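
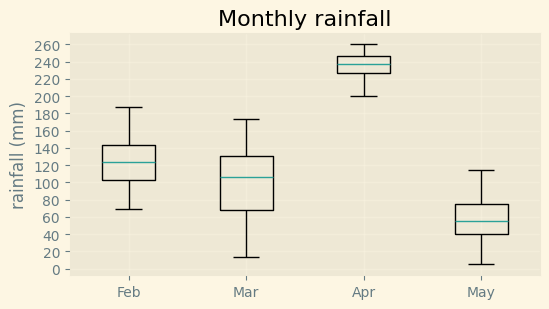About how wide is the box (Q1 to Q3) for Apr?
Q3 ≈ 240, Q1 ≈ 220; IQR ≈ 20.

≈ 20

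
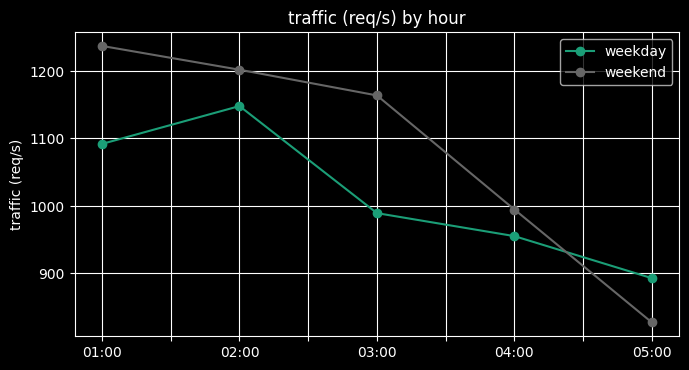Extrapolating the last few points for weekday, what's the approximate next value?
≈ 850

Last three: 1000, 950, 900 → slope ≈ -50/step → next ≈ 850.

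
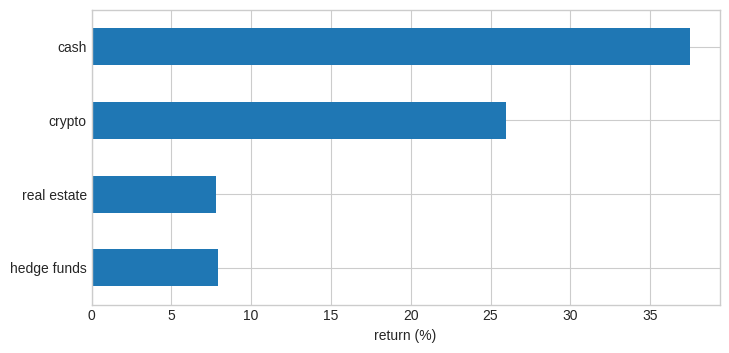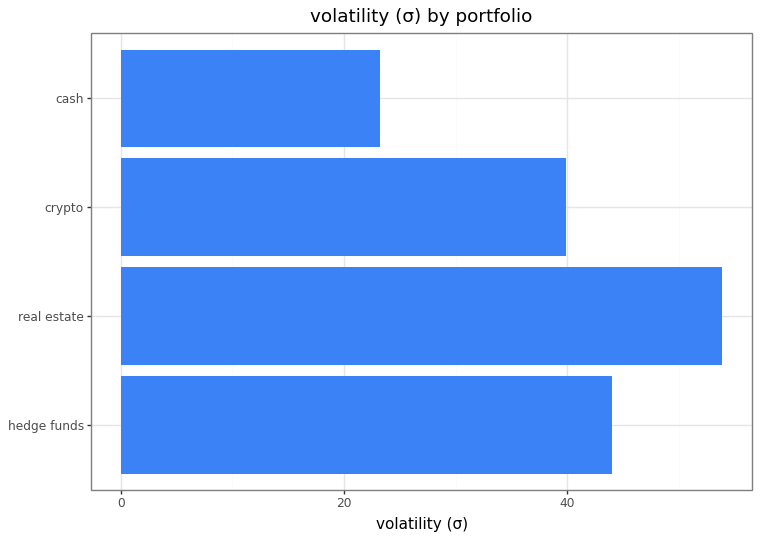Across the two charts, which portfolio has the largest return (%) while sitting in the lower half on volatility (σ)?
cash

Chart 2 median volatility (σ) ≈ 40; below-median portfolios: crypto, cash. Among those, cash has the highest return (%) (≈ 35).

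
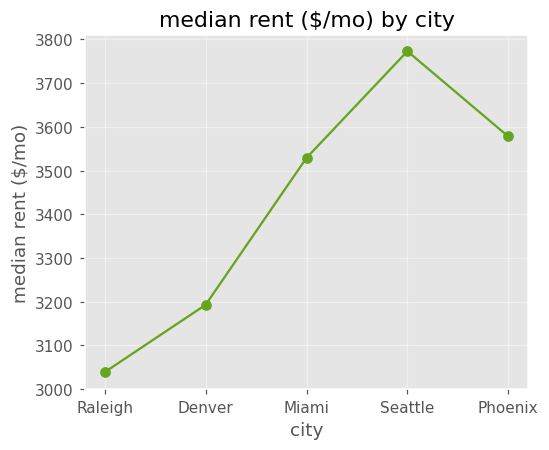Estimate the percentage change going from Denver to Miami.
Denver ≈ 3200, Miami ≈ 3500; (3500 − 3200) / 3200 ≈ +9.4%.

≈ +9.4%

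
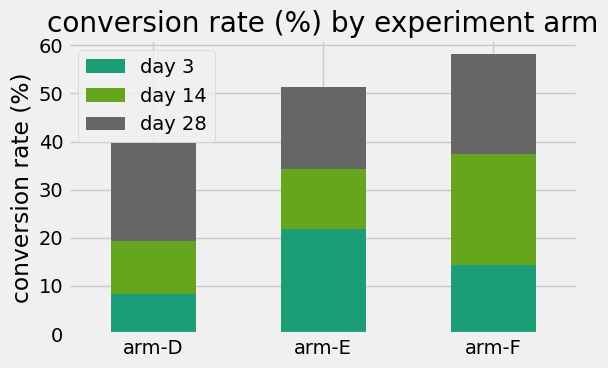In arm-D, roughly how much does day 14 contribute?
day 14 top ≈ 20, bottom ≈ 10; segment ≈ 10.

≈ 10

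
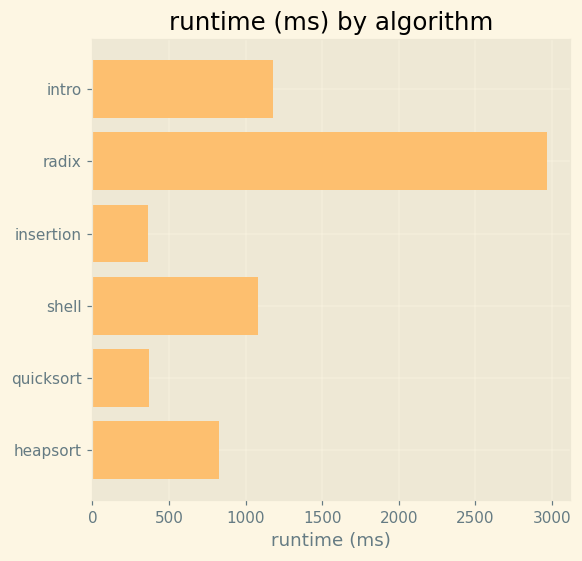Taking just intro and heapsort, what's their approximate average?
(1000 + 1000) / 2 ≈ 1000.

≈ 1000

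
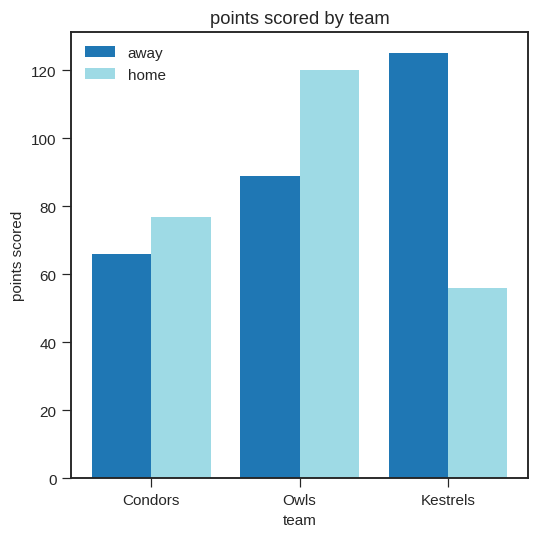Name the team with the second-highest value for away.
Owls

Top 3 for away: Kestrels ≈ 120, Owls ≈ 80, Condors ≈ 60.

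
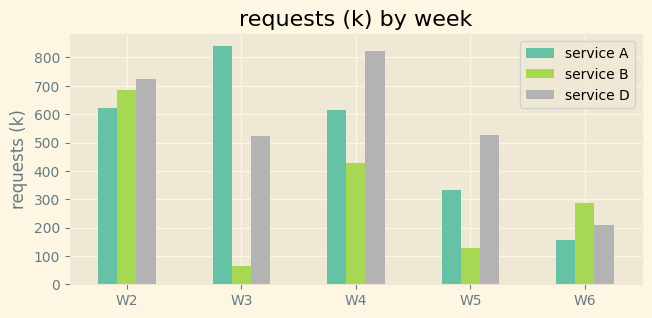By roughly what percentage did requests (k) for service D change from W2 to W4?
W2 ≈ 700, W4 ≈ 800; (800 − 700) / 700 ≈ +14.3%.

≈ +14.3%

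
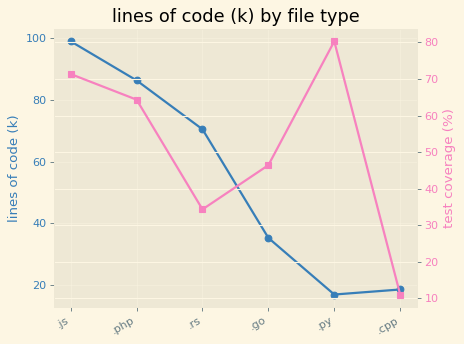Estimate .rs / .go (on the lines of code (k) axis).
≈ 1.75×

.rs ≈ 70, .go ≈ 40; 70/40 ≈ 1.75.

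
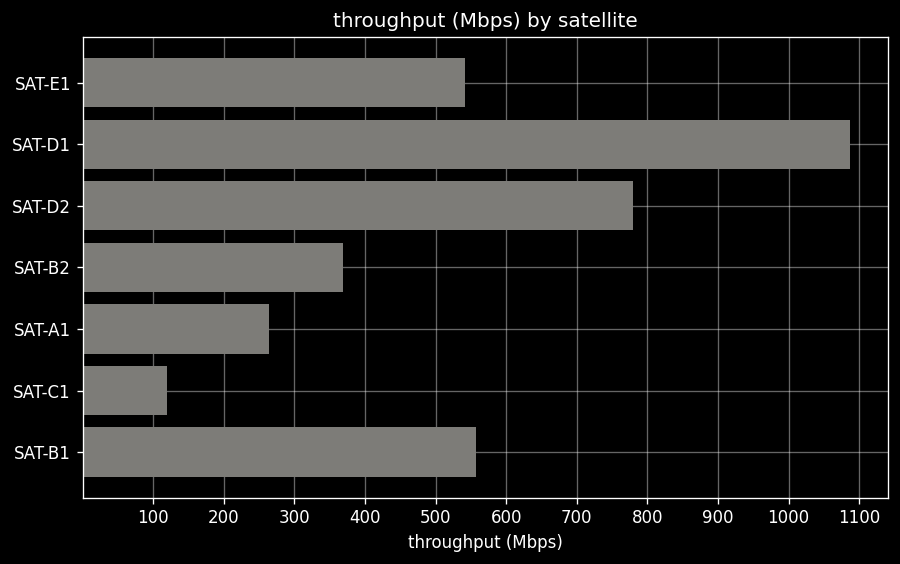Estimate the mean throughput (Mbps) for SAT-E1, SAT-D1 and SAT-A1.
≈ 633

(500 + 1100 + 300) / 3 ≈ 633.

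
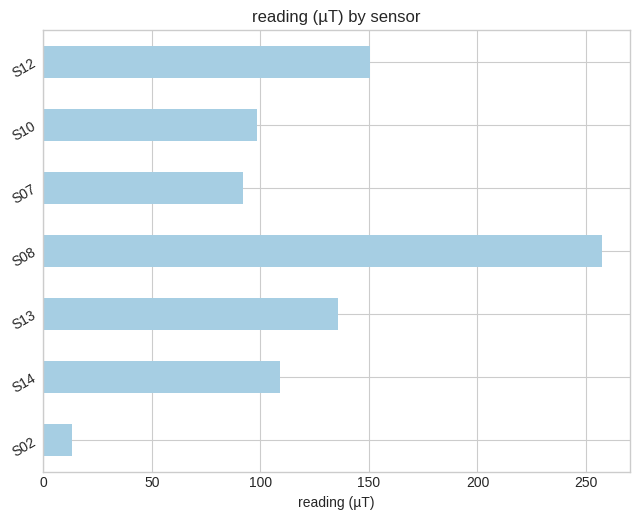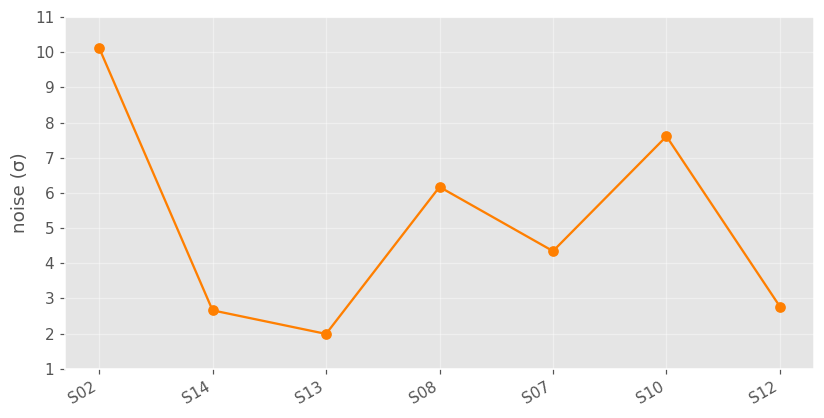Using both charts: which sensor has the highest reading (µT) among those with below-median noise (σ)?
Chart 2 median noise (σ) ≈ 4; below-median sensors: S14, S13, S12. Among those, S12 has the highest reading (µT) (≈ 150).

S12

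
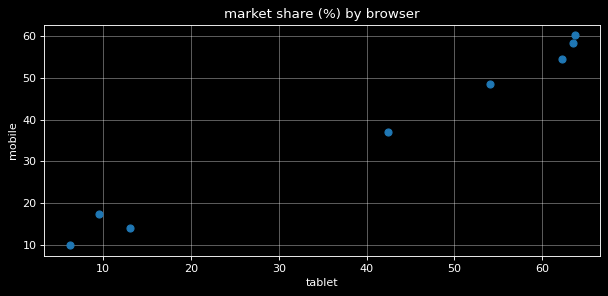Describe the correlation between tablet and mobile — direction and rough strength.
positive, strong

Points are positively correlated; strong (|r| ≈ 1.0).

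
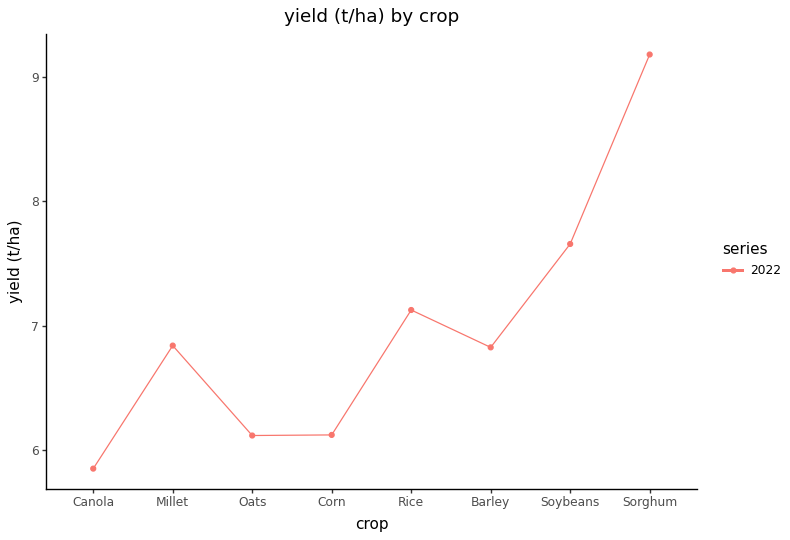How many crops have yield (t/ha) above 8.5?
1

Above 8.5: Sorghum.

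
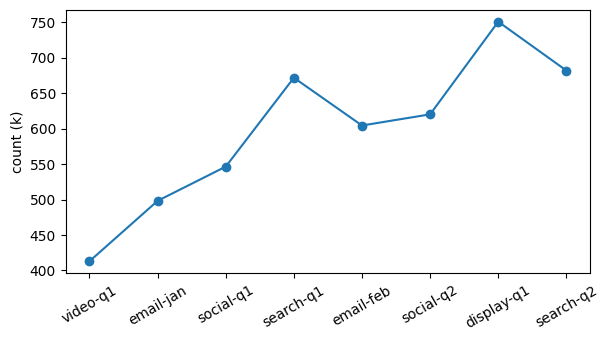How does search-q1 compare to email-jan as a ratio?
search-q1 ≈ 650, email-jan ≈ 500; 650/500 ≈ 1.3.

≈ 1.3×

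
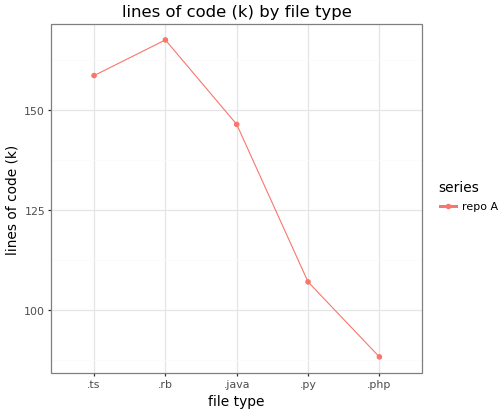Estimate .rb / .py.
.rb ≈ 170, .py ≈ 110; 170/110 ≈ 1.55.

≈ 1.55×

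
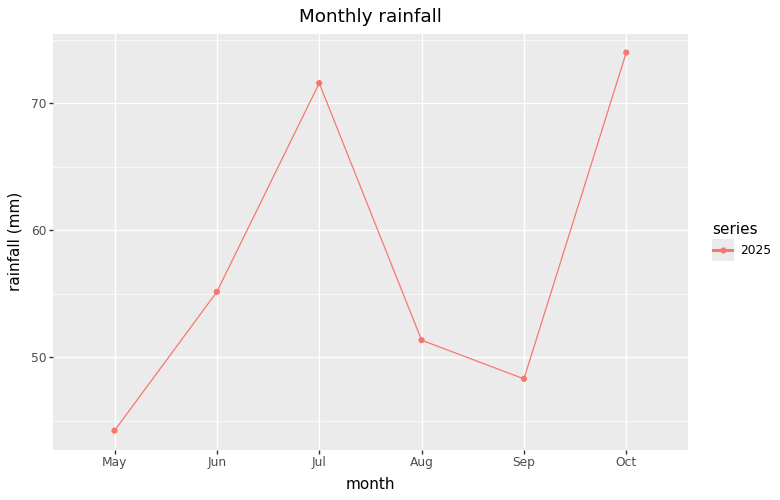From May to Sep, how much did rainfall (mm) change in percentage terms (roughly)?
May ≈ 45, Sep ≈ 50; (50 − 45) / 45 ≈ +11.1%.

≈ +11.1%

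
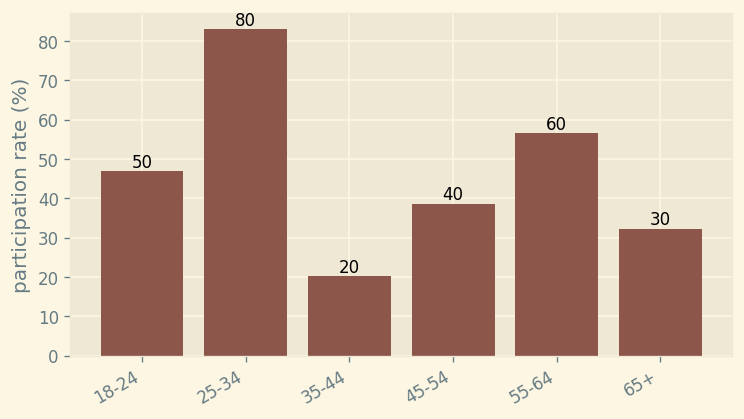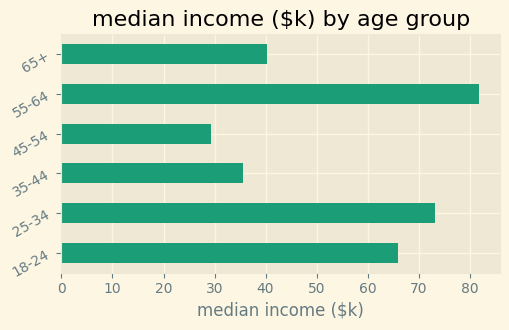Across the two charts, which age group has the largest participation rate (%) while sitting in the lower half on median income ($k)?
45-54

Chart 2 median median income ($k) ≈ 50; below-median age groups: 35-44, 45-54, 65+. Among those, 45-54 has the highest participation rate (%) (≈ 40).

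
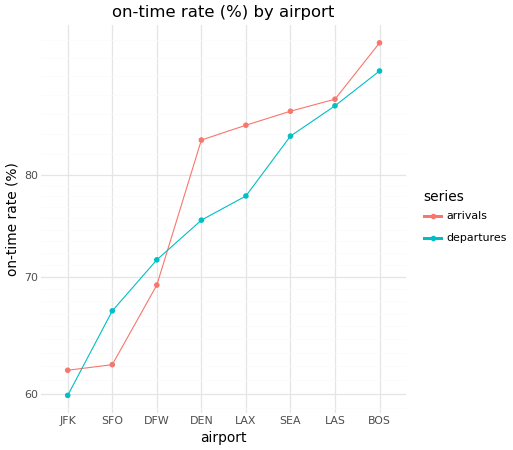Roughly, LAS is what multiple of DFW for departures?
≈ 1.29×

LAS ≈ 90, DFW ≈ 70; 90/70 ≈ 1.29.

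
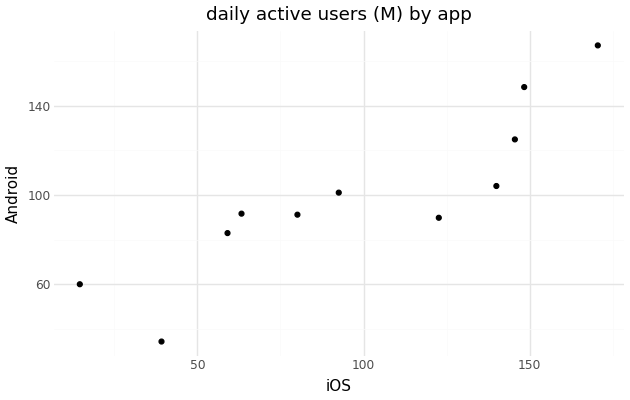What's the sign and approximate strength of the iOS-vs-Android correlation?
Points are positively correlated; strong (|r| ≈ 0.9).

positive, strong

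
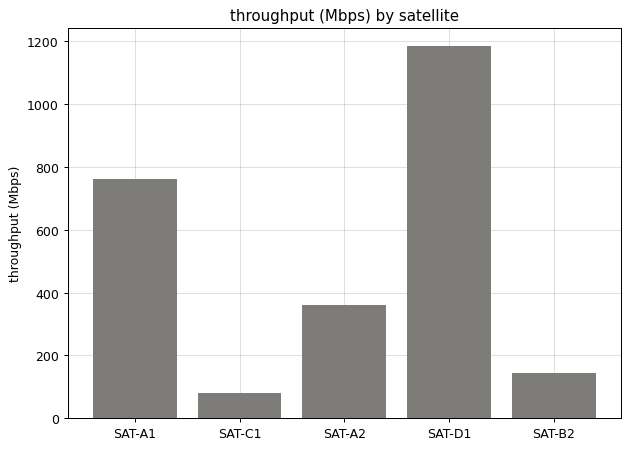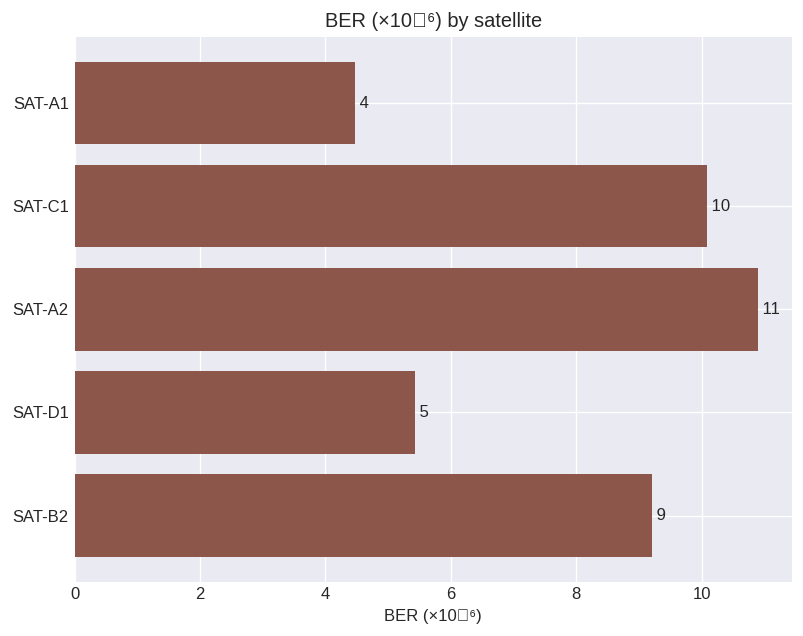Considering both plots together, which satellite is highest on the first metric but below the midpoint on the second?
Chart 2 median BER (×10⁻⁶) ≈ 9; below-median satellites: SAT-A1, SAT-D1. Among those, SAT-D1 has the highest throughput (Mbps) (≈ 1200).

SAT-D1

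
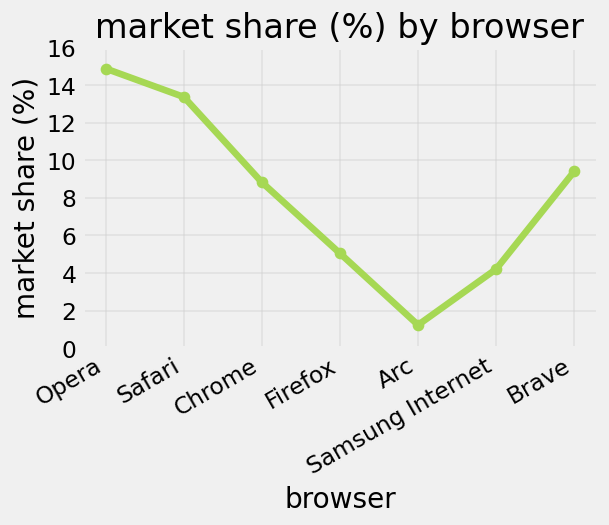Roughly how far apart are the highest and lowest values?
≈ 12

Max Opera ≈ 14, min Arc ≈ 2; range ≈ 12.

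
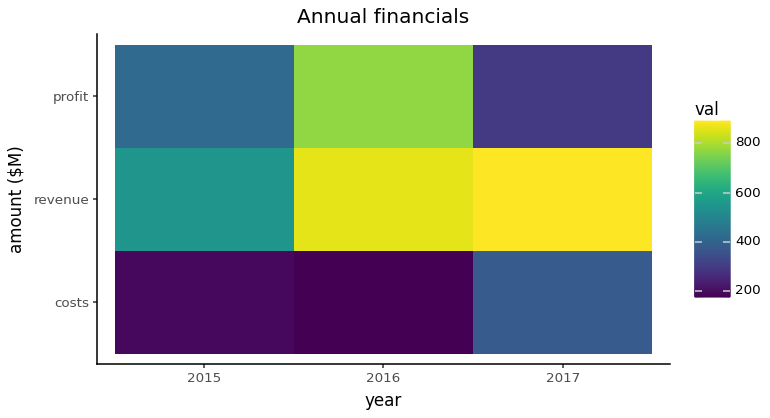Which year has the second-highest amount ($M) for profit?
2015

Top 3 for profit: 2016 ≈ 800, 2015 ≈ 400, 2017 ≈ 300.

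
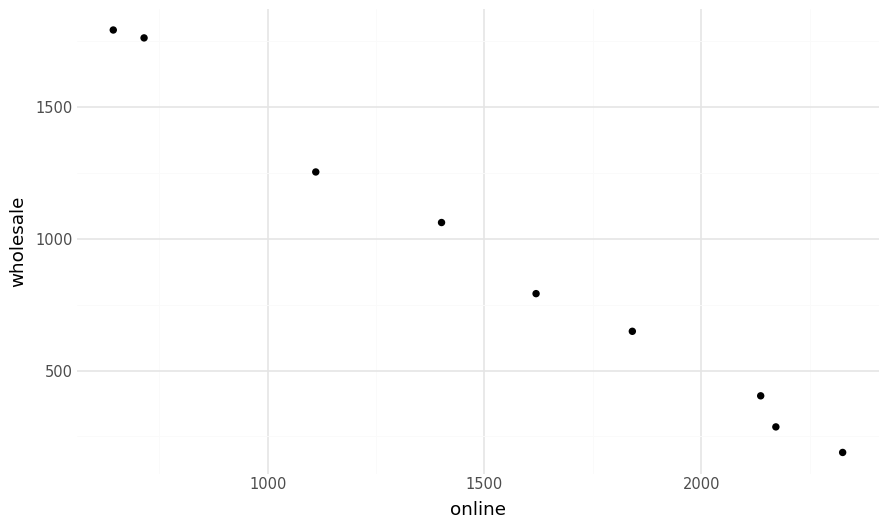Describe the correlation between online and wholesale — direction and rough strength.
negative, strong

Points are negatively correlated; strong (|r| ≈ 1.0).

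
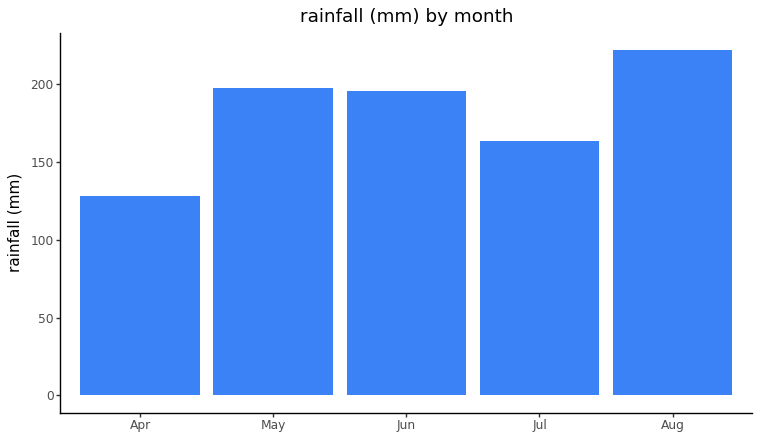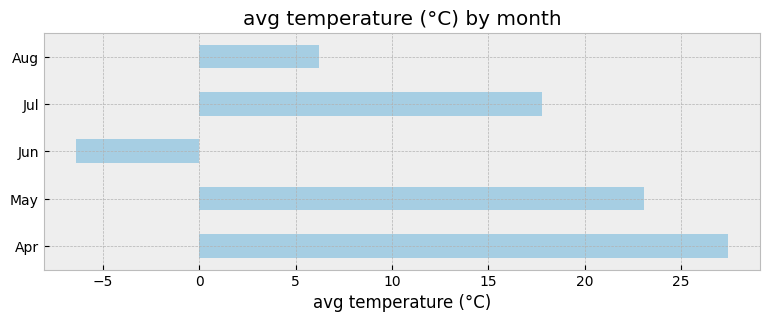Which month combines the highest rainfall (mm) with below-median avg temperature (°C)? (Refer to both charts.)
Aug

Chart 2 median avg temperature (°C) ≈ 20; below-median months: Jun, Aug. Among those, Aug has the highest rainfall (mm) (≈ 225).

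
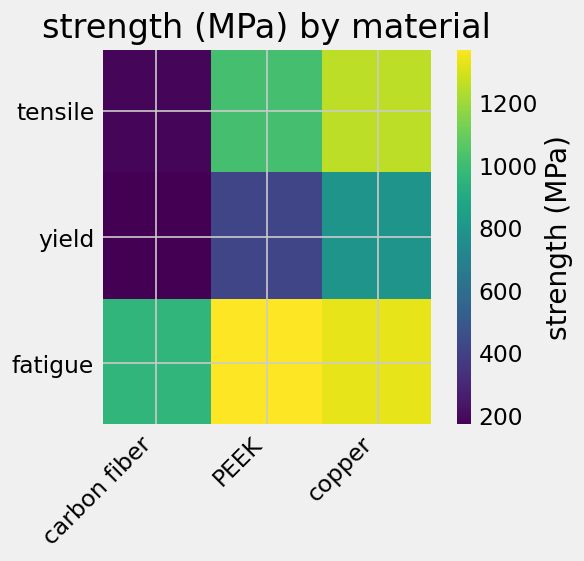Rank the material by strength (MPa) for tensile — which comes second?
Top 3 for tensile: copper ≈ 1200, PEEK ≈ 1000, carbon fiber ≈ 200.

PEEK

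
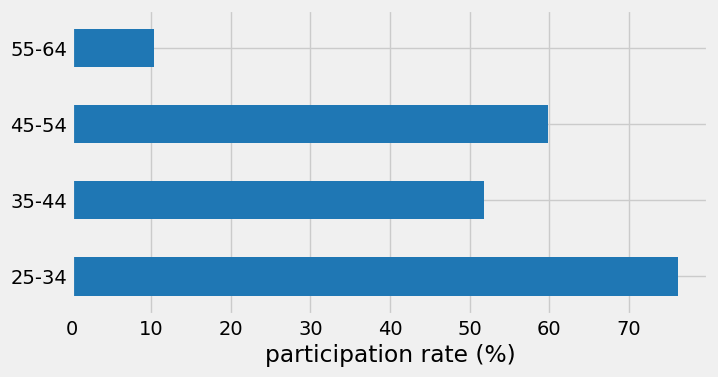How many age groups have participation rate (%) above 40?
Above 40: 25-34, 35-44, 45-54.

3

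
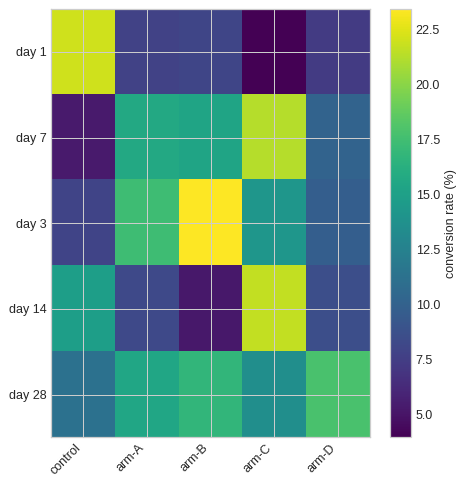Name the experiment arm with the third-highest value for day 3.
arm-C

Top 4 for day 3: arm-B ≈ 24, arm-A ≈ 18, arm-C ≈ 14, arm-D ≈ 10.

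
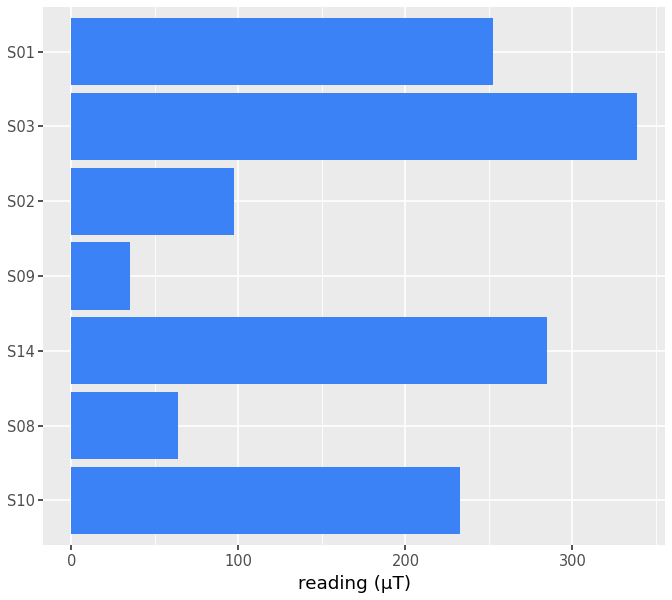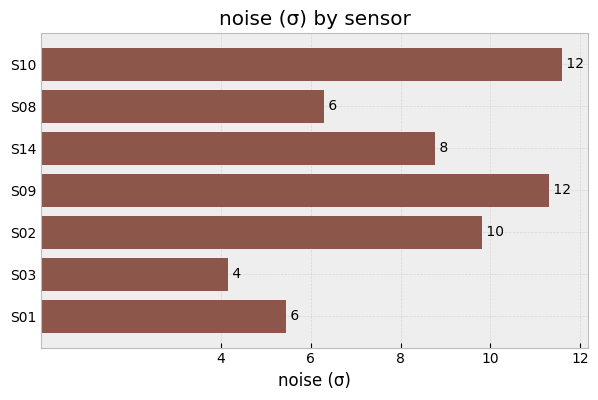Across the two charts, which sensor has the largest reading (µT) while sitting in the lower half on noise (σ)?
Chart 2 median noise (σ) ≈ 8; below-median sensors: S08, S03, S01. Among those, S03 has the highest reading (µT) (≈ 350).

S03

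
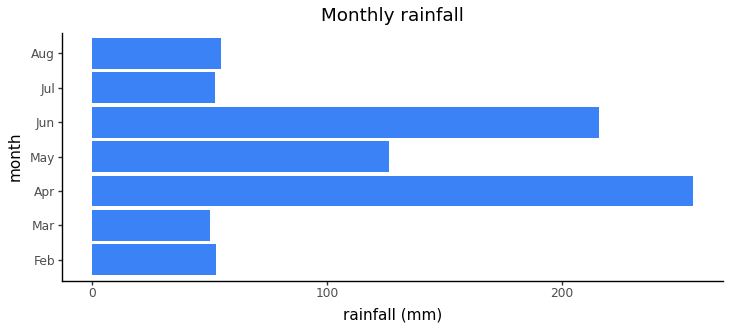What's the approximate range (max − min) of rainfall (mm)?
≈ 200

Max Apr ≈ 250, min Mar ≈ 50; range ≈ 200.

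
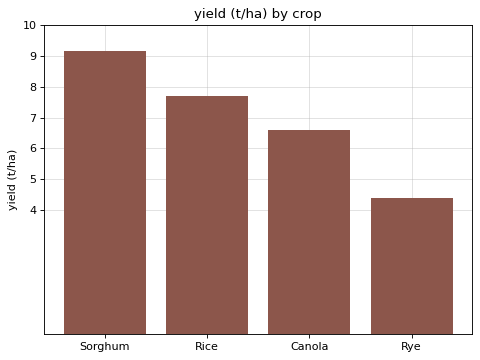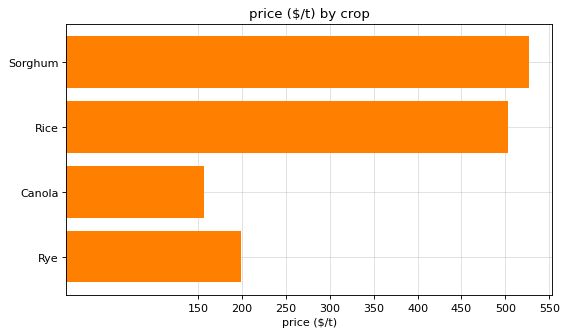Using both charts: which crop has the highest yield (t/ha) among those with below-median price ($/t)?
Chart 2 median price ($/t) ≈ 350; below-median crops: Canola, Rye. Among those, Canola has the highest yield (t/ha) (≈ 7).

Canola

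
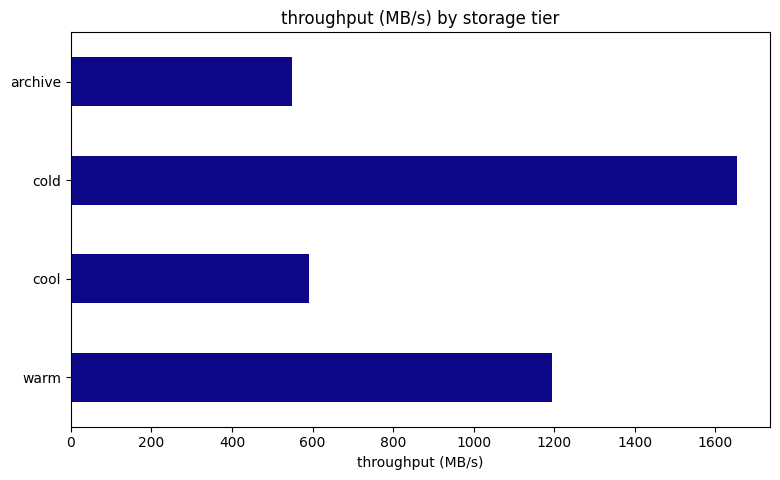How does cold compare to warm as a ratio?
≈ 1.33×

cold ≈ 1600, warm ≈ 1200; 1600/1200 ≈ 1.33.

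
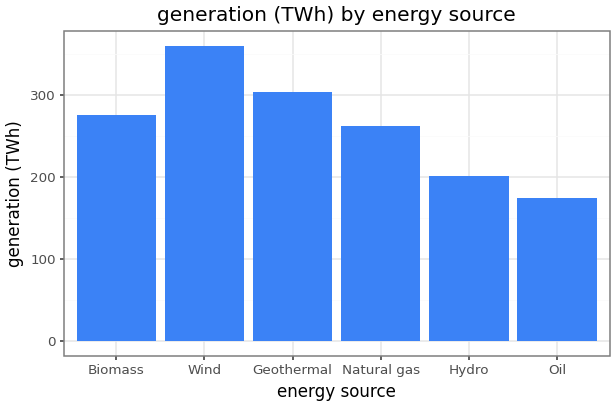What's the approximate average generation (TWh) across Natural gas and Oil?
(250 + 150) / 2 ≈ 200.

≈ 200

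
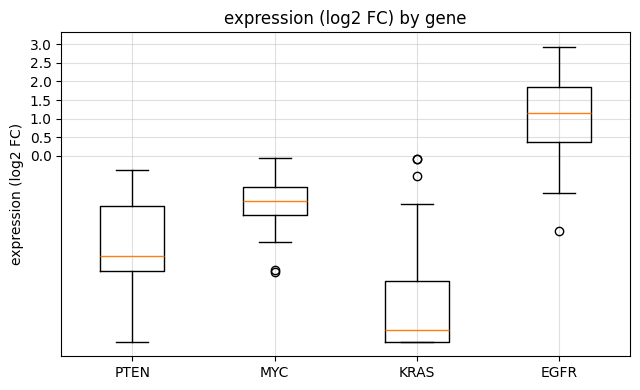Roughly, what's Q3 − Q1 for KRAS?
≈ 1.5

Q3 ≈ -3.5, Q1 ≈ -5.0; IQR ≈ 1.5.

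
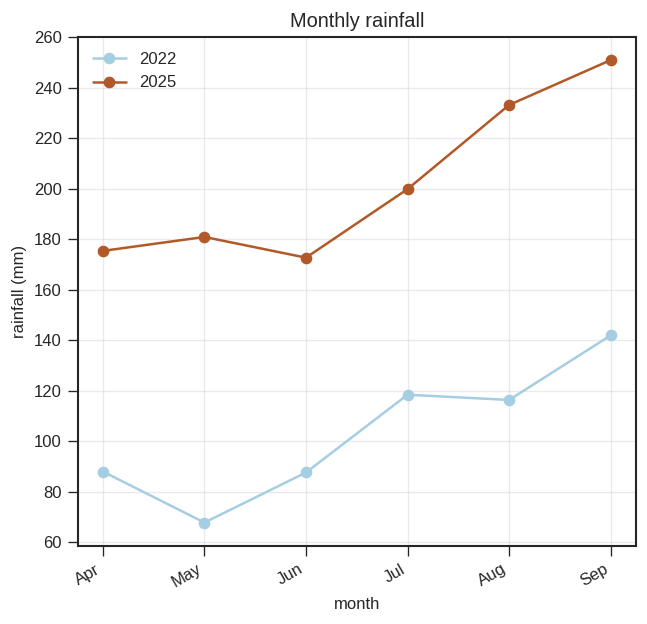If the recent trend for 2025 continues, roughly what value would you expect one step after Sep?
≈ 290

Last three: 200, 240, 260 → slope ≈ 30/step → next ≈ 290.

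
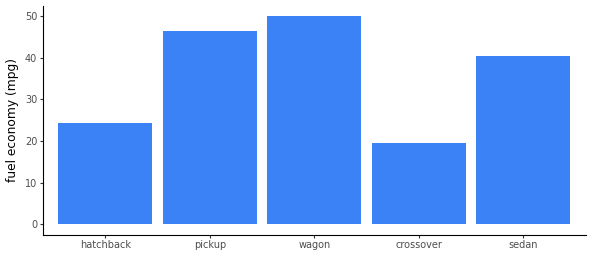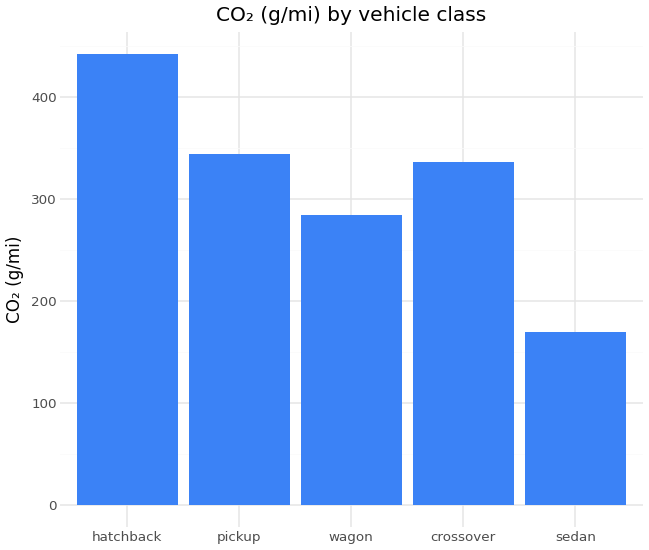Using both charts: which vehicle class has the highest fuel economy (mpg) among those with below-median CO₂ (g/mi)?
Chart 2 median CO₂ (g/mi) ≈ 350; below-median vehicle classes: wagon, sedan. Among those, wagon has the highest fuel economy (mpg) (≈ 50).

wagon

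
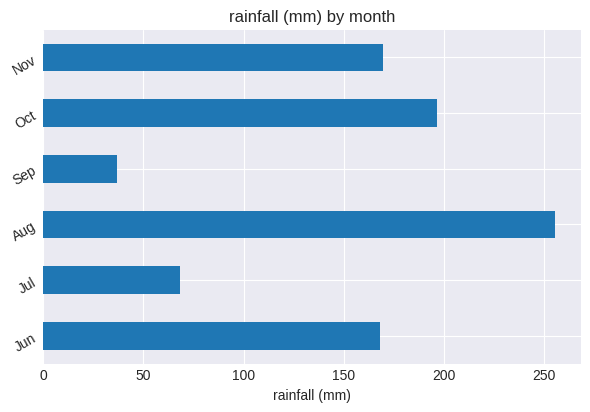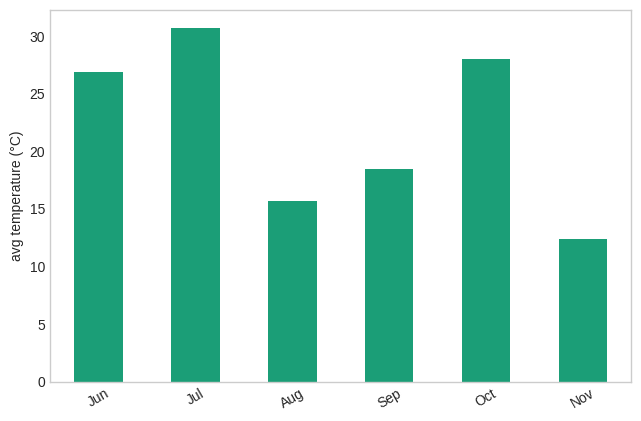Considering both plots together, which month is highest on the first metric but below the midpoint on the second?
Chart 2 median avg temperature (°C) ≈ 25; below-median months: Aug, Sep, Nov. Among those, Aug has the highest rainfall (mm) (≈ 250).

Aug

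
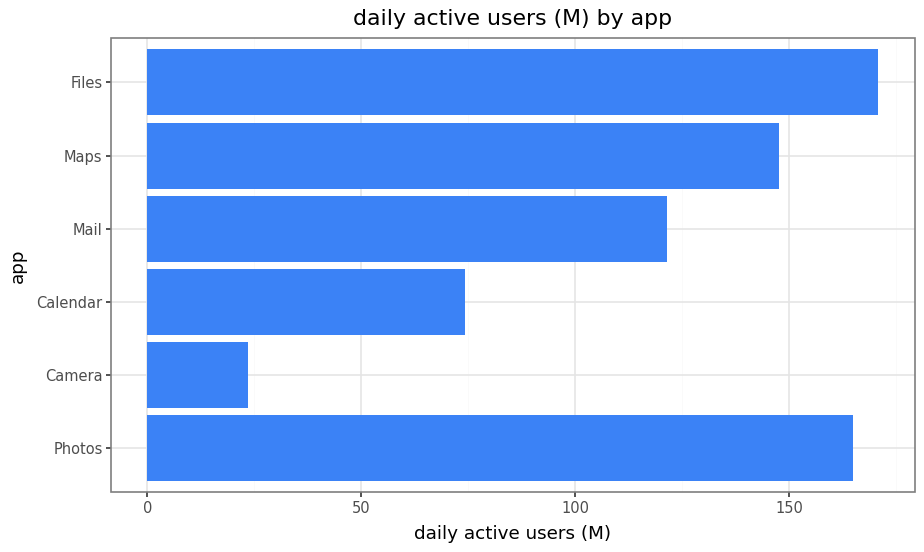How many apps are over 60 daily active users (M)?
5

Above 60: Photos, Calendar, Mail, Maps, Files.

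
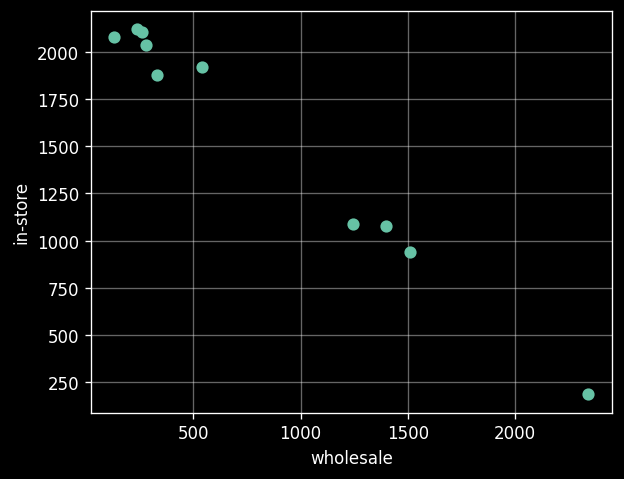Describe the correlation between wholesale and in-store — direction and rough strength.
Points are negatively correlated; strong (|r| ≈ 1.0).

negative, strong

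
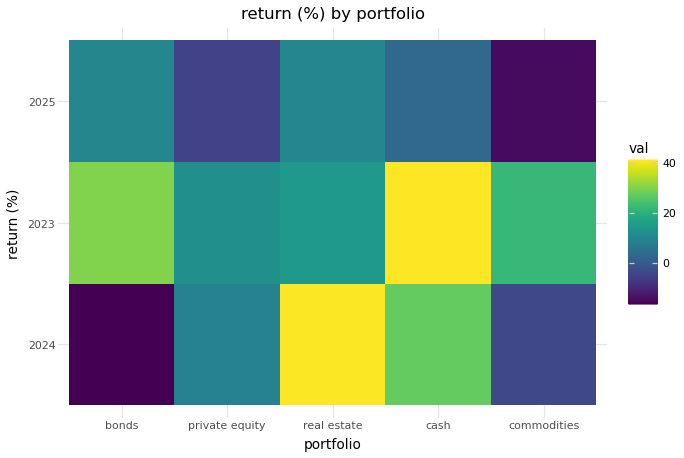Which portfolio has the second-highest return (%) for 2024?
cash

Top 3 for 2024: real estate ≈ 40, cash ≈ 25, private equity ≈ 10.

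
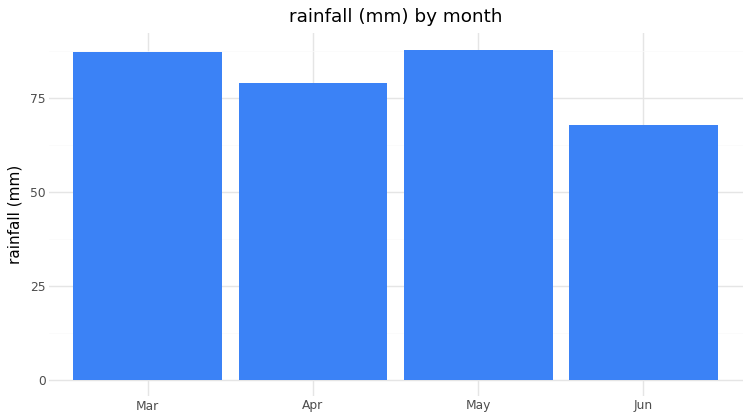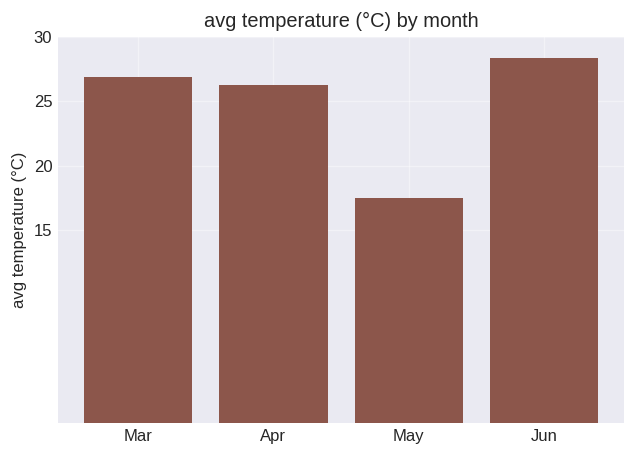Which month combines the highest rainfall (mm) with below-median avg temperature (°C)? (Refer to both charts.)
Chart 2 median avg temperature (°C) ≈ 25; below-median months: Apr, May. Among those, May has the highest rainfall (mm) (≈ 90).

May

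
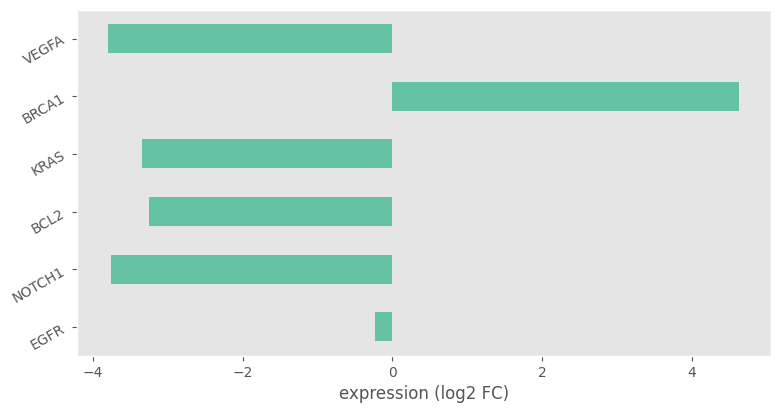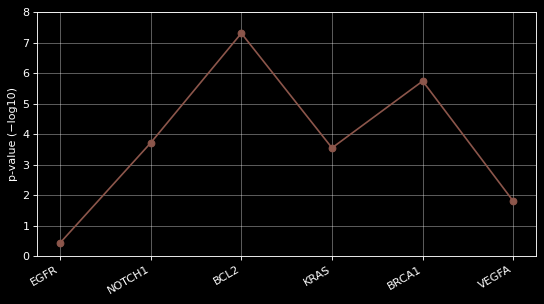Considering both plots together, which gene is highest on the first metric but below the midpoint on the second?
Chart 2 median p-value (−log10) ≈ 4; below-median genes: EGFR, KRAS, VEGFA. Among those, EGFR has the highest expression (log2 FC) (≈ 0).

EGFR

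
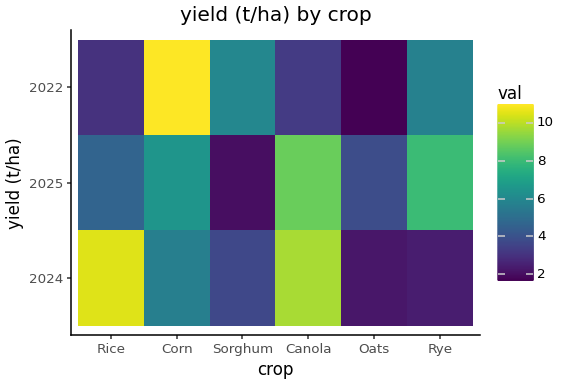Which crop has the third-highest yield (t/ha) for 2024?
Top 4 for 2024: Rice ≈ 11, Canola ≈ 10, Corn ≈ 6, Sorghum ≈ 4.

Corn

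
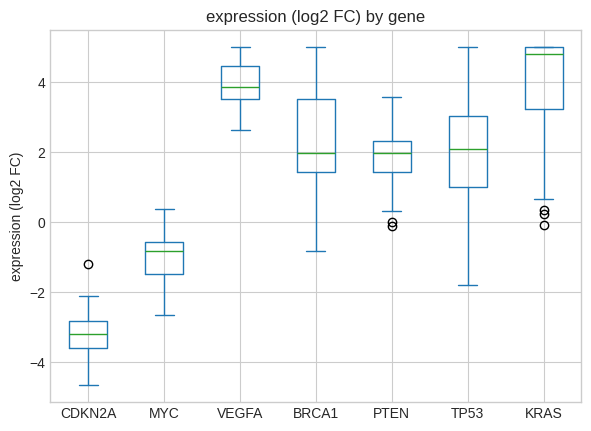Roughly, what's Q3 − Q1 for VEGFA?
Q3 ≈ 4, Q1 ≈ 3; IQR ≈ 1.

≈ 1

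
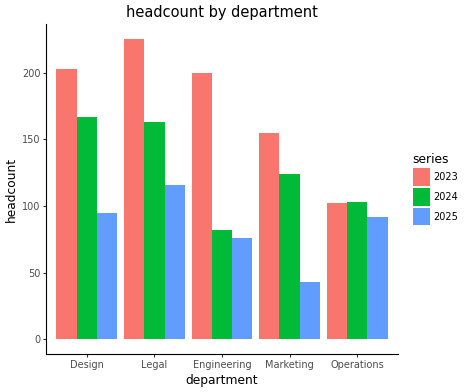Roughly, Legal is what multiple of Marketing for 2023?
Legal ≈ 220, Marketing ≈ 160; 220/160 ≈ 1.38.

≈ 1.38×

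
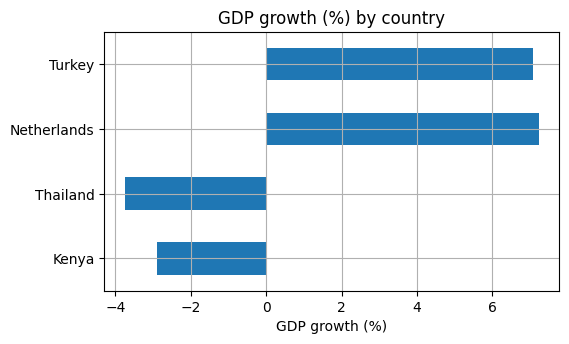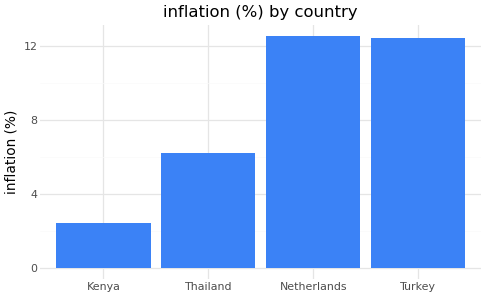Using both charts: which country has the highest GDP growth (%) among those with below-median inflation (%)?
Chart 2 median inflation (%) ≈ 10; below-median countries: Kenya, Thailand. Among those, Kenya has the highest GDP growth (%) (≈ -3).

Kenya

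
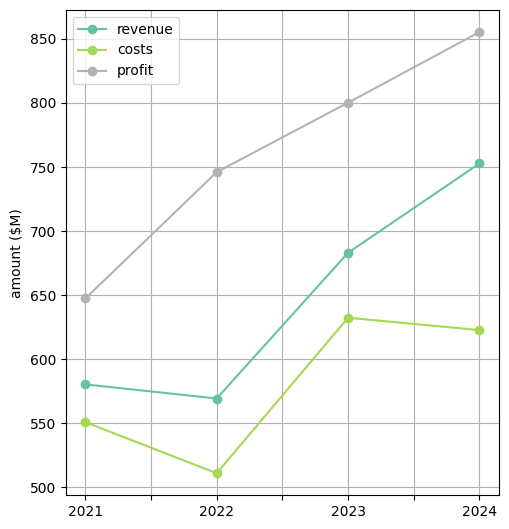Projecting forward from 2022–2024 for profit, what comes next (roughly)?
Last three: 750, 800, 850 → slope ≈ 50/step → next ≈ 900.

≈ 900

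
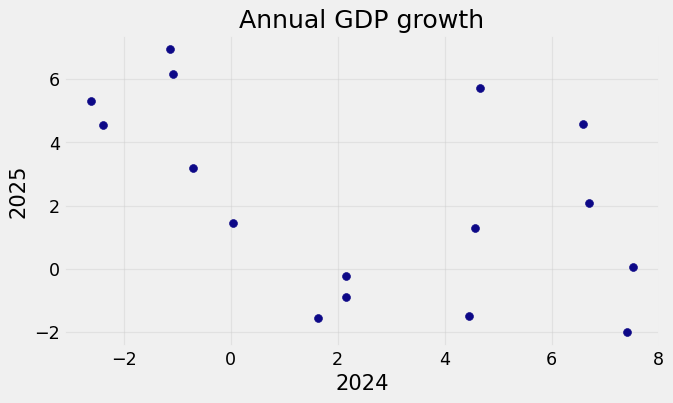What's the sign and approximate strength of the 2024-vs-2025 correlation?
negative, moderate

Points are negatively correlated; moderate (|r| ≈ 0.5).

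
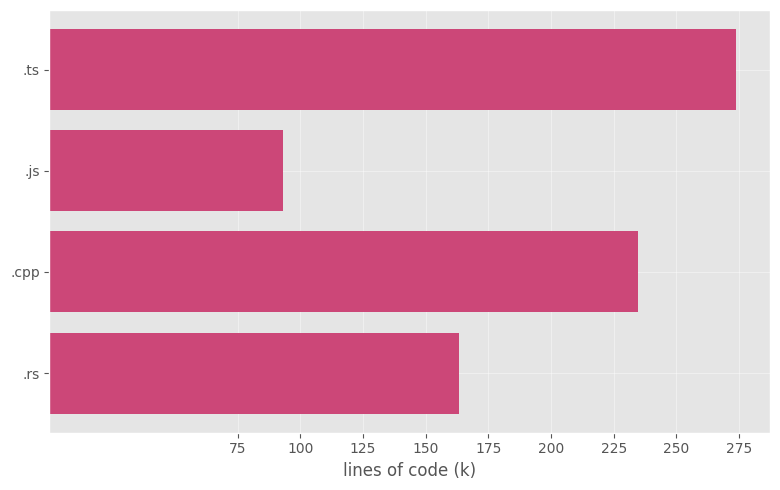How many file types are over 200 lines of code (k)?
2

Above 200: .ts, .cpp.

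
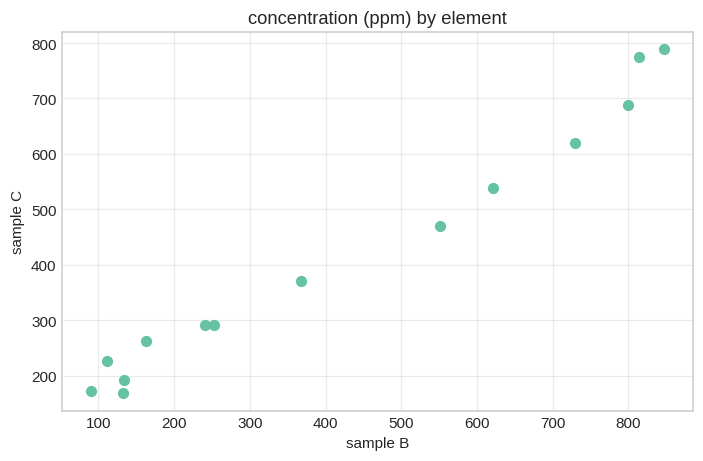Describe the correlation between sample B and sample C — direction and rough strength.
positive, strong

Points are positively correlated; strong (|r| ≈ 1.0).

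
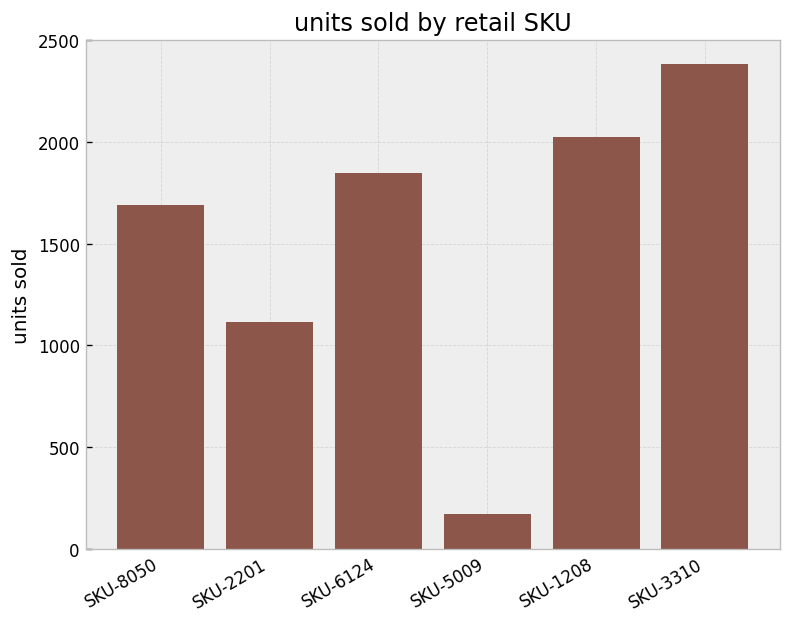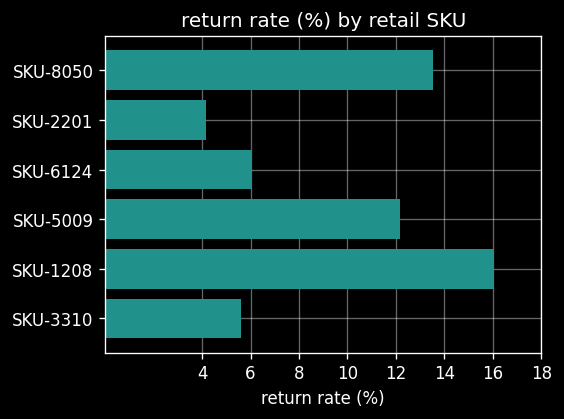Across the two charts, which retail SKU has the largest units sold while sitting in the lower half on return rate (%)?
Chart 2 median return rate (%) ≈ 10; below-median retail SKUs: SKU-2201, SKU-6124, SKU-3310. Among those, SKU-3310 has the highest units sold (≈ 2500).

SKU-3310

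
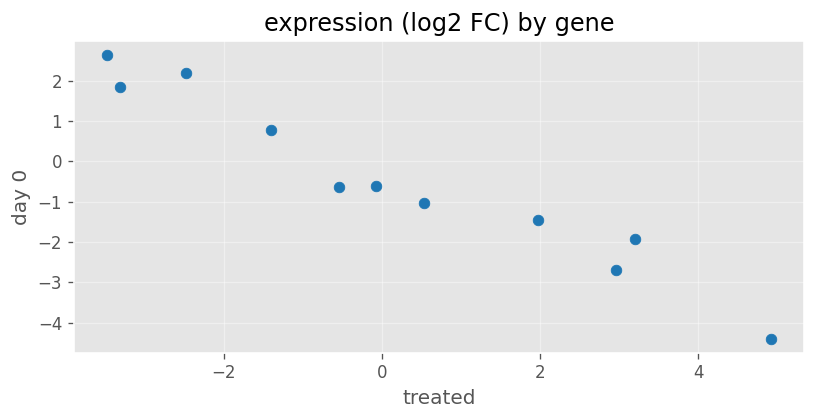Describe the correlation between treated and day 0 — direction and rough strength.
negative, strong

Points are negatively correlated; strong (|r| ≈ 1.0).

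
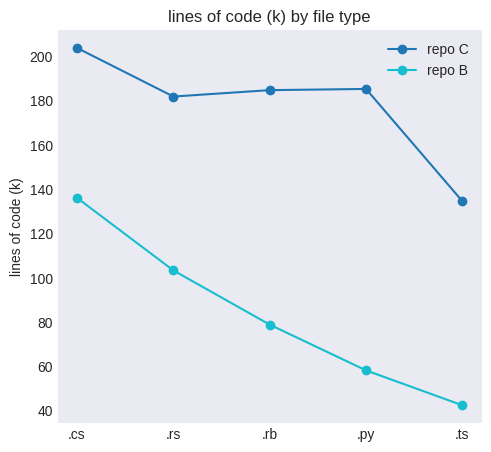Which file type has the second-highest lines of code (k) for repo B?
Top 3 for repo B: .cs ≈ 140, .rs ≈ 100, .rb ≈ 80.

.rs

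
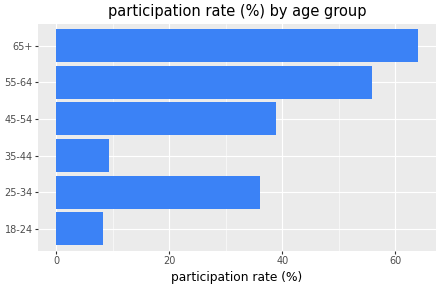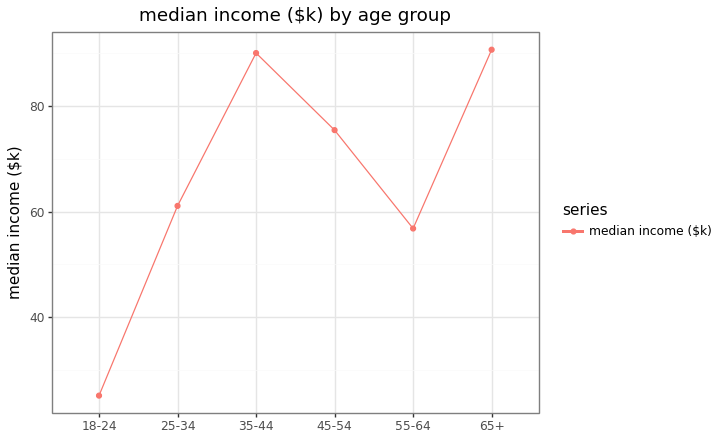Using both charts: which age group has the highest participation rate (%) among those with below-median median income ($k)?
55-64

Chart 2 median median income ($k) ≈ 70; below-median age groups: 18-24, 25-34, 55-64. Among those, 55-64 has the highest participation rate (%) (≈ 60).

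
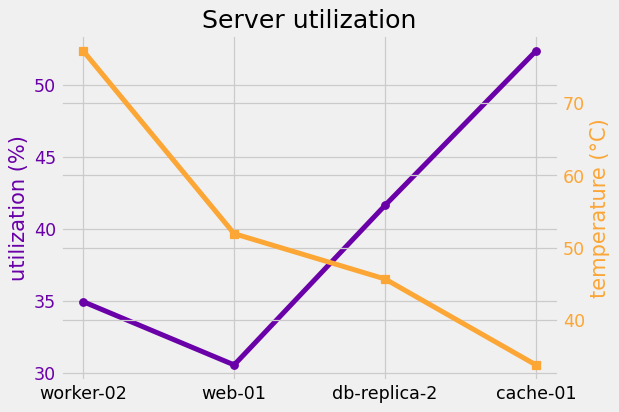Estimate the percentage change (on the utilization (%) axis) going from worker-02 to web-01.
≈ -11.8%

worker-02 ≈ 34, web-01 ≈ 30; (30 − 34) / 34 ≈ -11.8%.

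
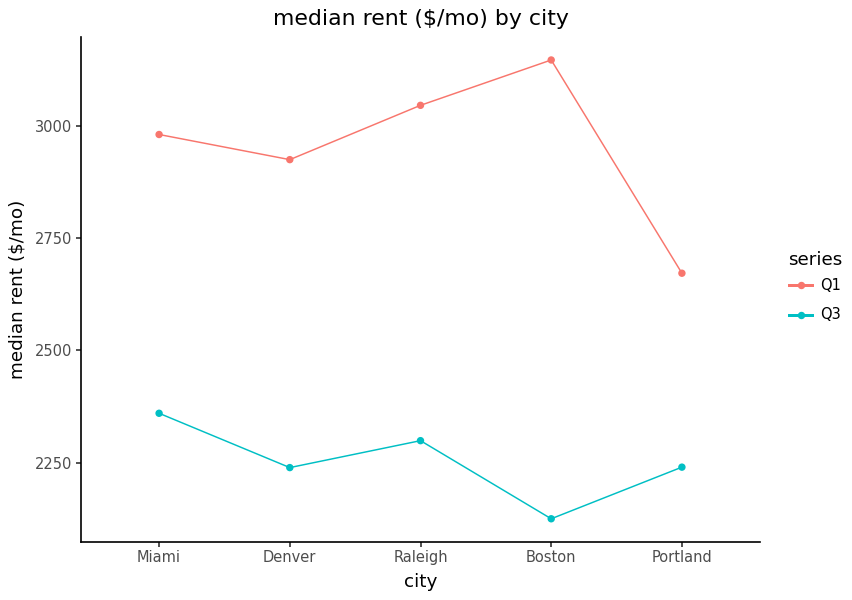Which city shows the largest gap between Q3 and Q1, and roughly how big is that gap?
Boston: Q3 ≈ 2100, Q1 ≈ 3100 → gap ≈ 1000. Next-largest (Raleigh) is only ≈ 700.

Boston, ≈ 1000 $/mo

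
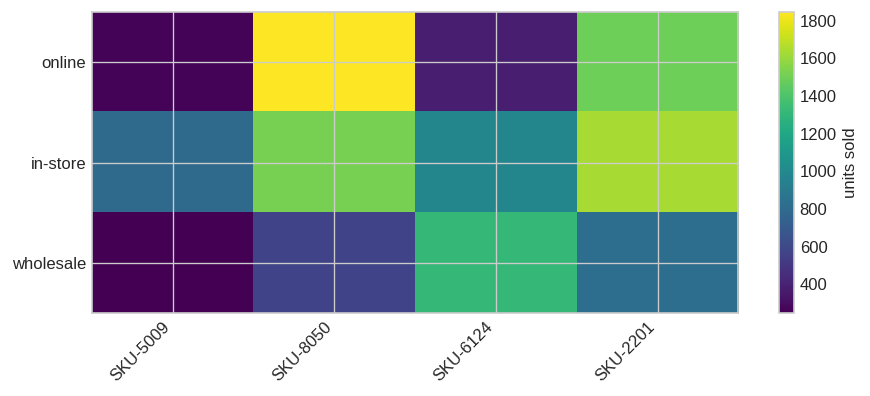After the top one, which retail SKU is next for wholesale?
Top 3 for wholesale: SKU-6124 ≈ 1400, SKU-2201 ≈ 800, SKU-8050 ≈ 600.

SKU-2201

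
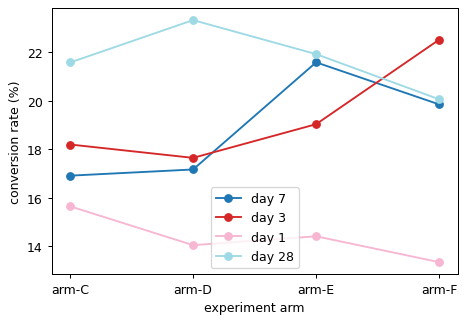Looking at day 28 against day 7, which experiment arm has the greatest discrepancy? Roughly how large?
arm-D, ≈ 6 %

arm-D: day 28 ≈ 23, day 7 ≈ 17 → gap ≈ 6. Next-largest (arm-C) is only ≈ 5.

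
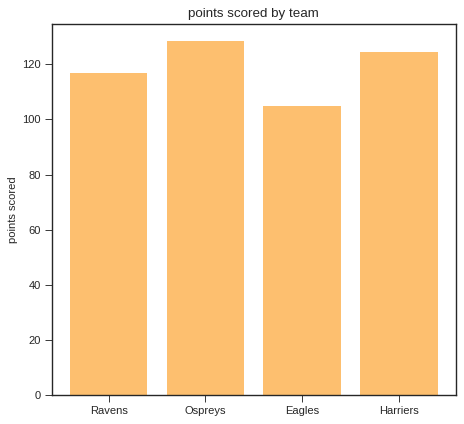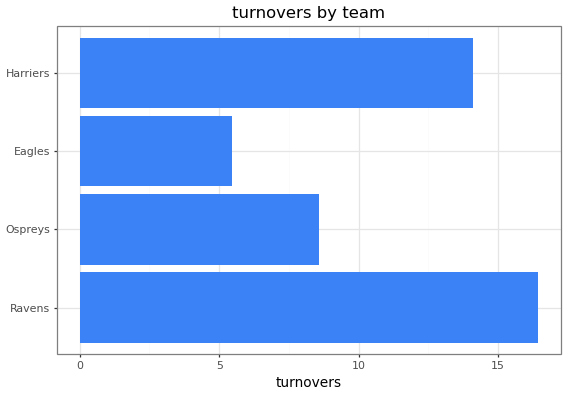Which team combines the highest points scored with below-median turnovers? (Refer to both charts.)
Chart 2 median turnovers ≈ 12; below-median teams: Ospreys, Eagles. Among those, Ospreys has the highest points scored (≈ 120).

Ospreys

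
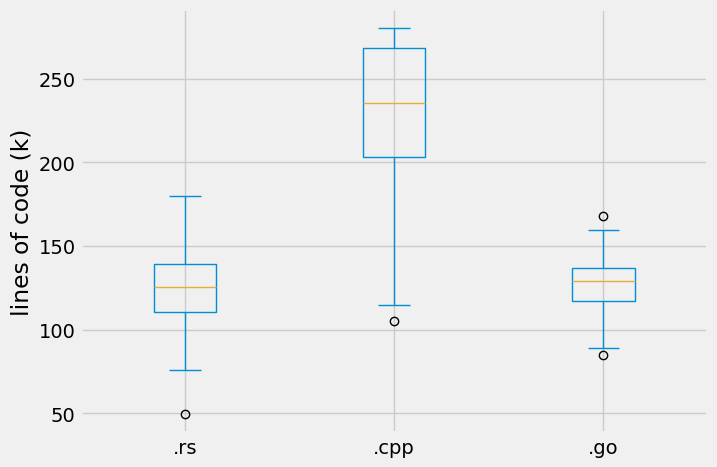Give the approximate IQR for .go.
Q3 ≈ 140, Q1 ≈ 120; IQR ≈ 20.

≈ 20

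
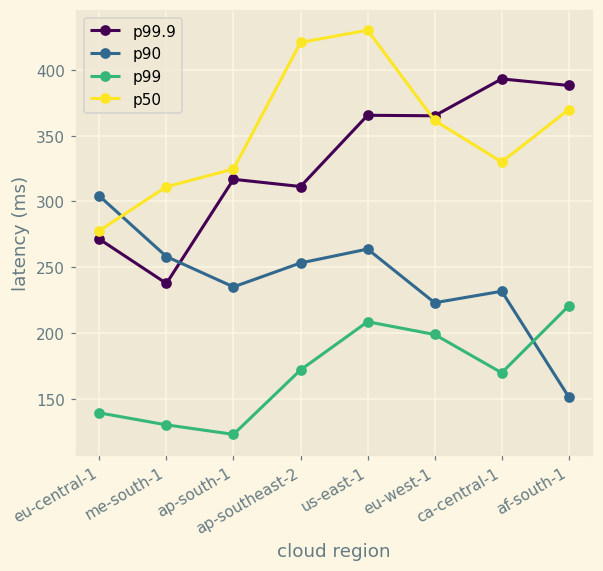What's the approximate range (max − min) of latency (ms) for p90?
Max eu-central-1 ≈ 300, min af-south-1 ≈ 150; range ≈ 150.

≈ 150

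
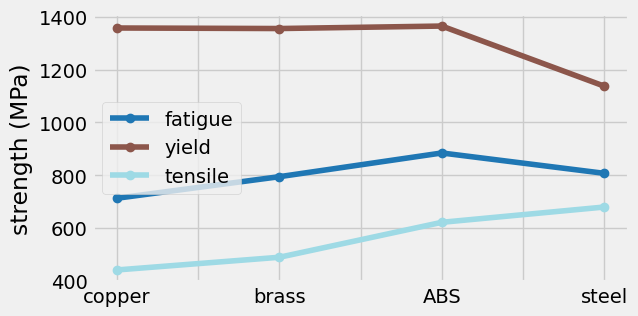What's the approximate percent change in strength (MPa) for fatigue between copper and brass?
≈ +14.3%

copper ≈ 700, brass ≈ 800; (800 − 700) / 700 ≈ +14.3%.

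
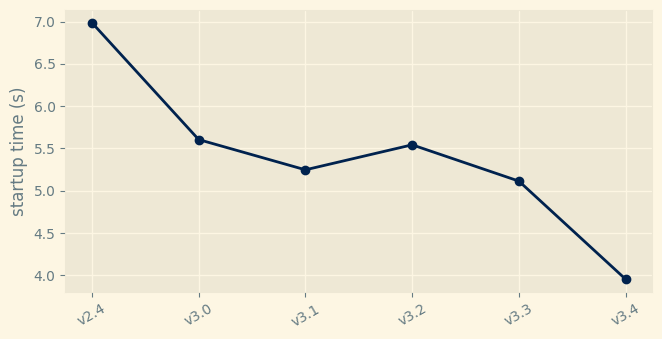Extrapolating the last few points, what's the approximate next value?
≈ 3.25

Last three: 5.5, 5.0, 4.0 → slope ≈ -0.75/step → next ≈ 3.25.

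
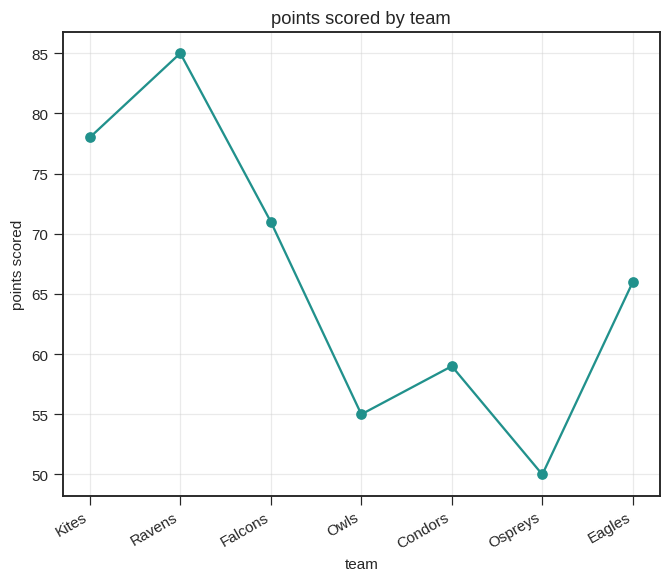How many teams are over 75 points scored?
2

Above 75: Kites, Ravens.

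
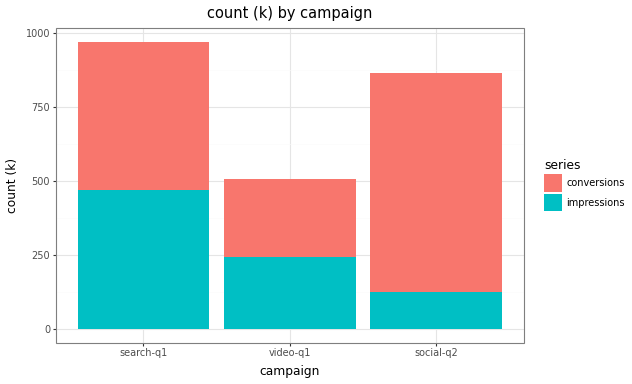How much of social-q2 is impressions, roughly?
≈ 100

impressions top ≈ 100, bottom ≈ 0; segment ≈ 100.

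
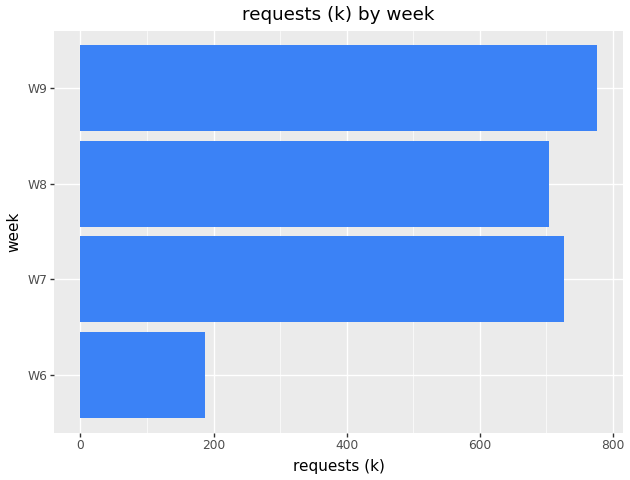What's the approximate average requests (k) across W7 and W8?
(700 + 700) / 2 ≈ 700.

≈ 700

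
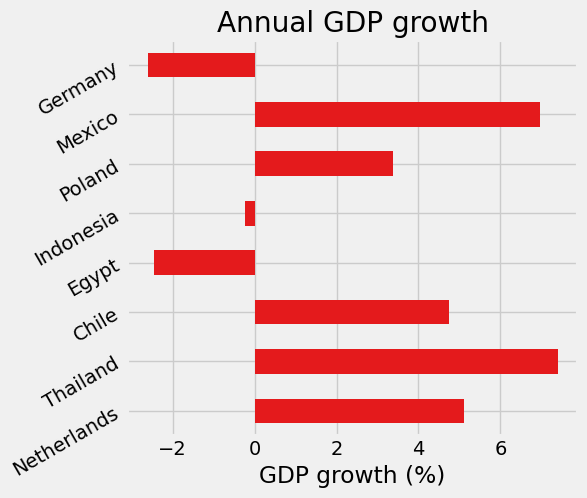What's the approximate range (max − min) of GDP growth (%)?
≈ 10

Max Thailand ≈ 7, min Germany ≈ -3; range ≈ 10.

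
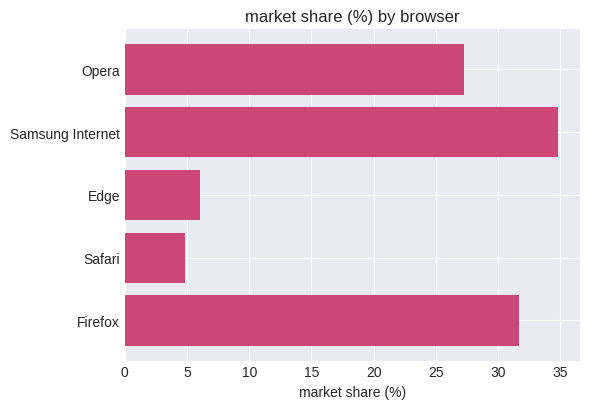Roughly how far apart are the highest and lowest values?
Max Samsung Internet ≈ 35, min Safari ≈ 5; range ≈ 30.

≈ 30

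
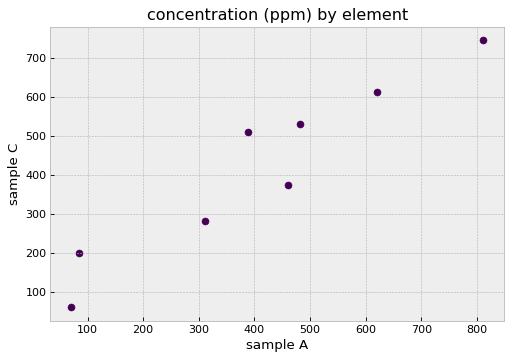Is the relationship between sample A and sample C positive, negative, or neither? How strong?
positive, strong

Points are positively correlated; strong (|r| ≈ 1.0).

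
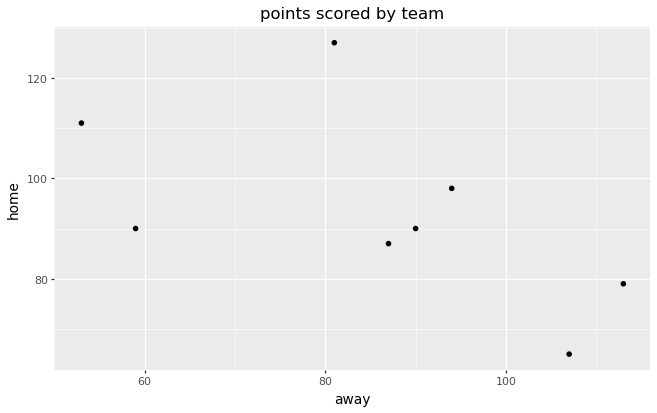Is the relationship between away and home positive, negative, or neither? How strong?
negative, moderate

Points are negatively correlated; moderate (|r| ≈ 0.6).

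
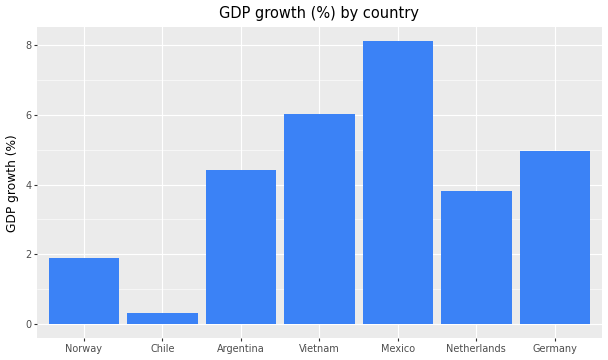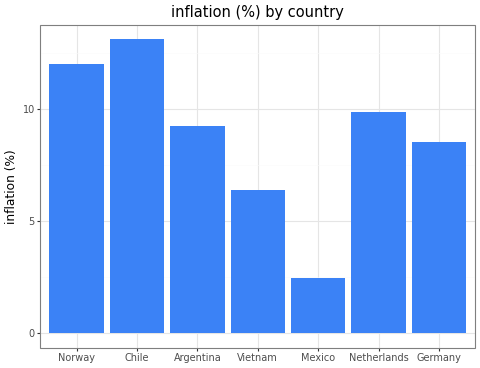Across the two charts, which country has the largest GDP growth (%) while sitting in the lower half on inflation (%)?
Chart 2 median inflation (%) ≈ 10; below-median countries: Vietnam, Mexico, Germany. Among those, Mexico has the highest GDP growth (%) (≈ 8).

Mexico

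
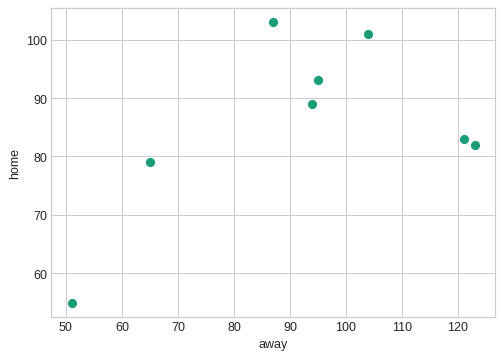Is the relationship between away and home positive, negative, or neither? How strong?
Points are positively correlated; moderate (|r| ≈ 0.5).

positive, moderate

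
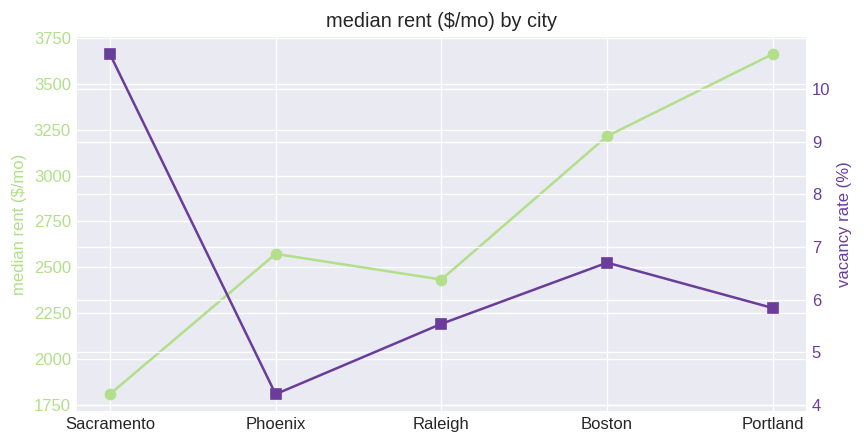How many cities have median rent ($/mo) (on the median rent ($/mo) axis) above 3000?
2

Above 3000: Boston, Portland.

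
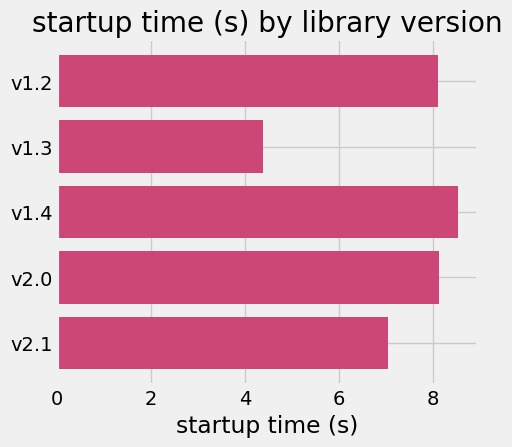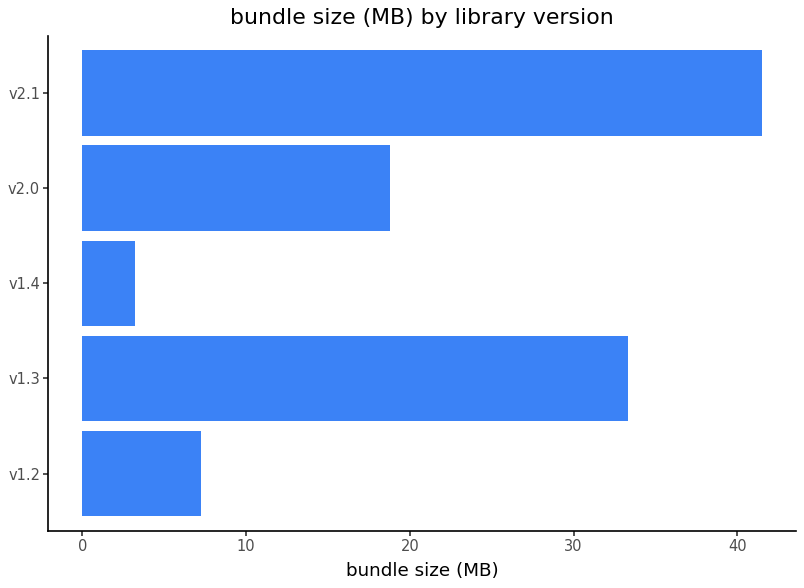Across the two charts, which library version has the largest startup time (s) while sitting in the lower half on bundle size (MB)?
v1.4

Chart 2 median bundle size (MB) ≈ 20; below-median library versions: v1.2, v1.4. Among those, v1.4 has the highest startup time (s) (≈ 9).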